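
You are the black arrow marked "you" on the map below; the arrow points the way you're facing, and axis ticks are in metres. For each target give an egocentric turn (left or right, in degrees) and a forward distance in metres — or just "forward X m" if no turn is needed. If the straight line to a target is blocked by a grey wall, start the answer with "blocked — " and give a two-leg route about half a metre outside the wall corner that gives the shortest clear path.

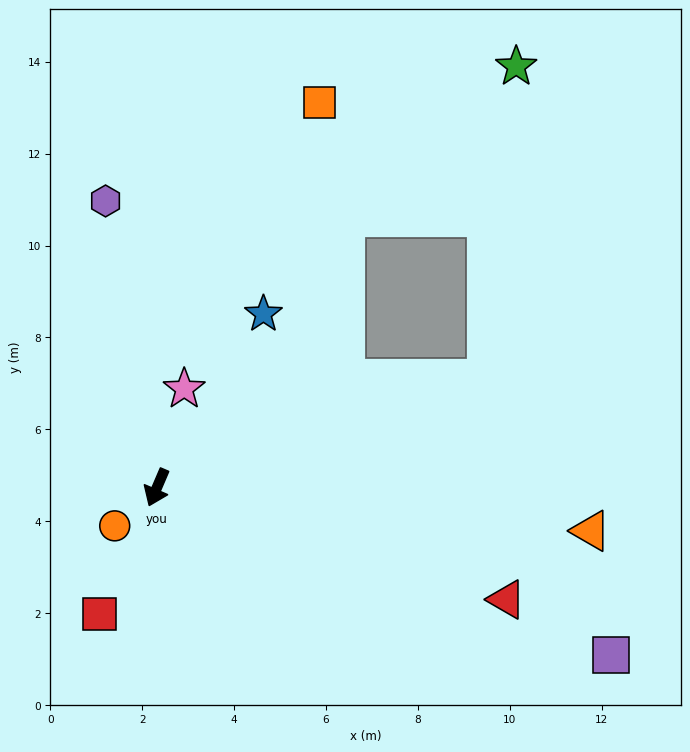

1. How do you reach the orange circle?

turn right 25°, forward 1.2 m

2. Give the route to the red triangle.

turn left 95°, forward 8.0 m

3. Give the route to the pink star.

turn right 172°, forward 2.2 m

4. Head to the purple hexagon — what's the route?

turn right 147°, forward 6.3 m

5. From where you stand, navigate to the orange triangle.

turn left 107°, forward 9.5 m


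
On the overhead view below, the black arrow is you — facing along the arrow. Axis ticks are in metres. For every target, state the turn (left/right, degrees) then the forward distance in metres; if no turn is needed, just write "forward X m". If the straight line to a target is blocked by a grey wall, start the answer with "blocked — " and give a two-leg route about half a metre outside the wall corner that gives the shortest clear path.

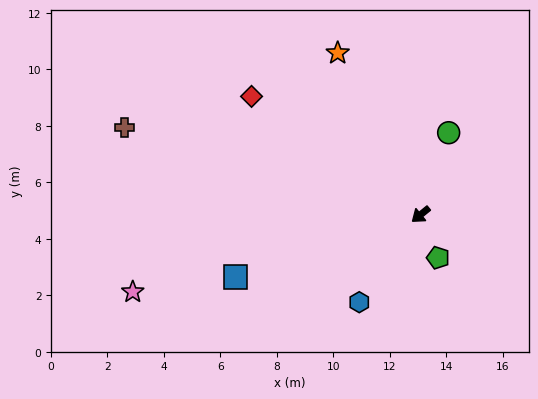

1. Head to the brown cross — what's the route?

turn right 56°, forward 10.9 m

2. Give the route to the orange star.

turn right 102°, forward 6.4 m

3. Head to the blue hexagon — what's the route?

turn left 16°, forward 3.8 m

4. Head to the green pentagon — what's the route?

turn left 73°, forward 1.6 m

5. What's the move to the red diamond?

turn right 74°, forward 7.3 m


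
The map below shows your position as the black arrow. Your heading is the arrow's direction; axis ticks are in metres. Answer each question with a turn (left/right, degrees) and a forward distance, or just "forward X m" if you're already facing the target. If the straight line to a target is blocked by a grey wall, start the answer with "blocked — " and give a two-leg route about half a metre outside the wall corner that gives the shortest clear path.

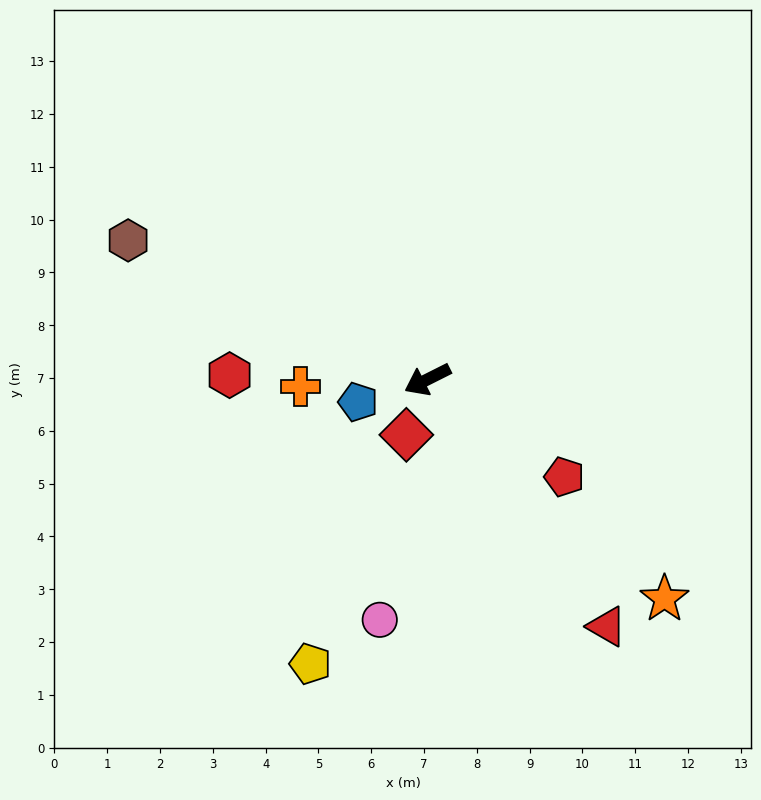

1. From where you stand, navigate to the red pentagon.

turn left 118°, forward 3.2 m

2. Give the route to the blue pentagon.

turn right 9°, forward 1.4 m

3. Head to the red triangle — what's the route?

turn left 99°, forward 5.8 m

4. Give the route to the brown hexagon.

turn right 52°, forward 6.3 m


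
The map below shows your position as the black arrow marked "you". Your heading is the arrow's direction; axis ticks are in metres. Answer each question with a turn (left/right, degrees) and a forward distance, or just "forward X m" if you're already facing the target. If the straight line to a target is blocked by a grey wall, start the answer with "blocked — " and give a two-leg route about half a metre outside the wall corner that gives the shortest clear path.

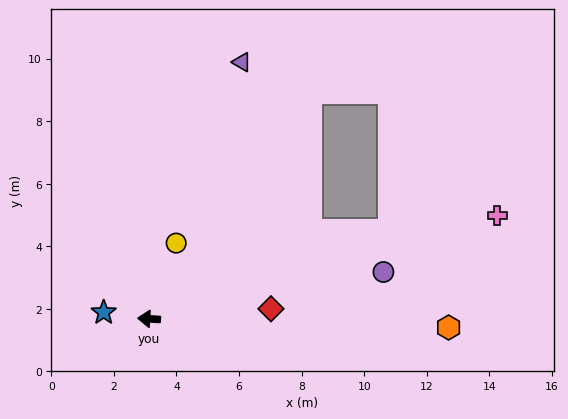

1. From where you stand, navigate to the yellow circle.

turn right 106°, forward 2.6 m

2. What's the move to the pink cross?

turn right 160°, forward 11.6 m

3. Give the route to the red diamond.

turn right 172°, forward 3.9 m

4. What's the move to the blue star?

turn right 5°, forward 1.5 m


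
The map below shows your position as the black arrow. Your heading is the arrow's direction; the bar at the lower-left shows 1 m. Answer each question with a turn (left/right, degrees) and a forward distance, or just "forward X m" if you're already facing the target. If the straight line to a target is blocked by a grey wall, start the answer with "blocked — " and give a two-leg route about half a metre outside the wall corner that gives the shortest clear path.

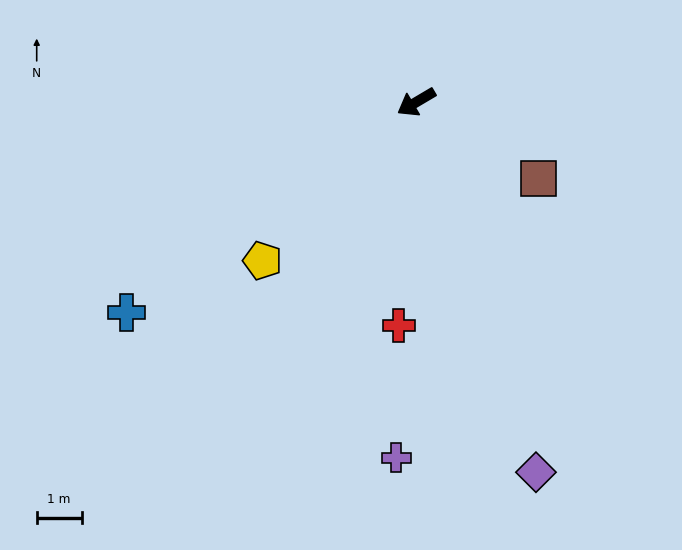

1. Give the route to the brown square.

turn left 117°, forward 3.2 m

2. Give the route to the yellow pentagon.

turn left 15°, forward 4.9 m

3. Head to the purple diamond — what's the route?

turn left 77°, forward 8.7 m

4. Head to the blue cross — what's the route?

turn left 5°, forward 8.0 m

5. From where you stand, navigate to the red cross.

turn left 55°, forward 5.0 m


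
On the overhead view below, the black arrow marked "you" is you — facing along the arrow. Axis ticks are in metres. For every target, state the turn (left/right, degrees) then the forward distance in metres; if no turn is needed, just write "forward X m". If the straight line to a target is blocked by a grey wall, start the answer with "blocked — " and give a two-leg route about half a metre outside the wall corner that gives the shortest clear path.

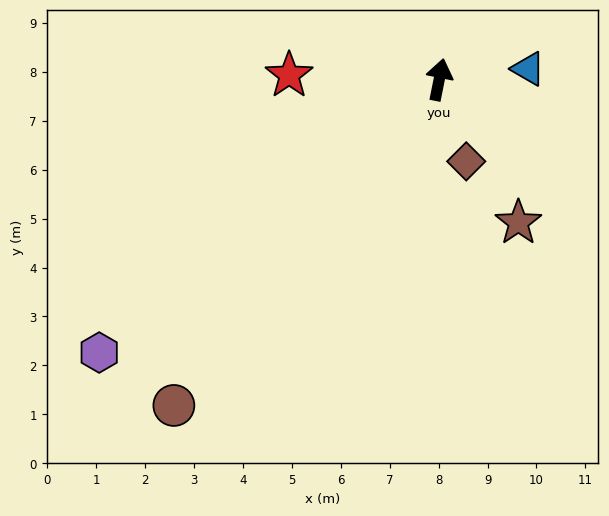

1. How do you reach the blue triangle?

turn right 72°, forward 1.8 m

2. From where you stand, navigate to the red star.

turn left 100°, forward 3.1 m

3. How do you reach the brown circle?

turn left 152°, forward 8.6 m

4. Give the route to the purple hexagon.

turn left 140°, forward 8.9 m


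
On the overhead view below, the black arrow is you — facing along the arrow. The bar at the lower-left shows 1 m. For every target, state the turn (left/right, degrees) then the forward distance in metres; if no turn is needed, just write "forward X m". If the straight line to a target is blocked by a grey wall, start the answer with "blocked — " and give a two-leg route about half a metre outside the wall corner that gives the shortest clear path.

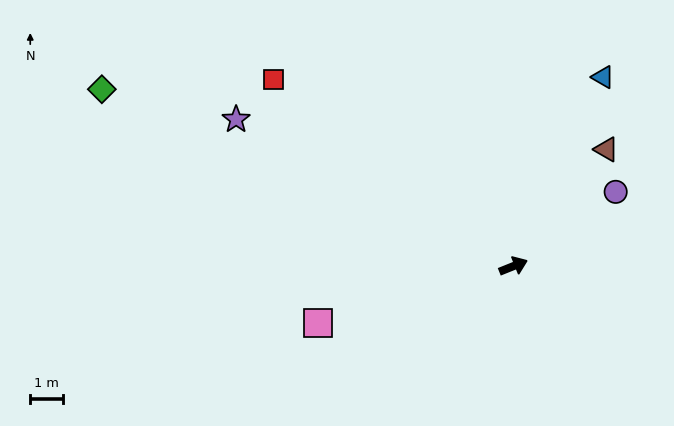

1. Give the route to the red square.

turn left 120°, forward 9.1 m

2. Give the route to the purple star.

turn left 130°, forward 9.4 m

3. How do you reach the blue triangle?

turn left 43°, forward 6.3 m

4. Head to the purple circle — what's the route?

turn left 14°, forward 3.8 m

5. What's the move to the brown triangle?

turn left 30°, forward 4.5 m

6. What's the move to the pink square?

turn left 174°, forward 6.1 m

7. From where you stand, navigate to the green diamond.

turn left 135°, forward 13.5 m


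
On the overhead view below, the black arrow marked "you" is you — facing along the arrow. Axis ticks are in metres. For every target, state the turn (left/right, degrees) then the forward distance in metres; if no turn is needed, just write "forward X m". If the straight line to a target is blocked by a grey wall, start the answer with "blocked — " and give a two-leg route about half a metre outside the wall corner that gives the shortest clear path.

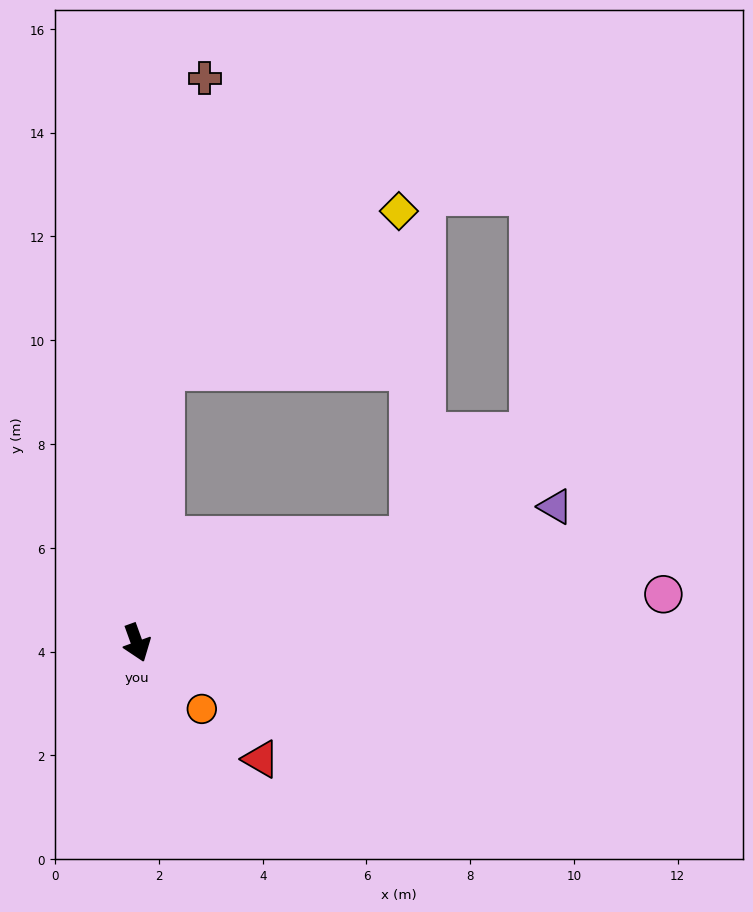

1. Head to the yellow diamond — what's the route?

blocked — turn left 155°, forward 5.3 m, then turn right 51°, forward 5.5 m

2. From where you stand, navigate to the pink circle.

turn left 75°, forward 10.2 m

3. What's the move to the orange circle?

turn left 25°, forward 1.8 m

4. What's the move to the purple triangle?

turn left 88°, forward 8.5 m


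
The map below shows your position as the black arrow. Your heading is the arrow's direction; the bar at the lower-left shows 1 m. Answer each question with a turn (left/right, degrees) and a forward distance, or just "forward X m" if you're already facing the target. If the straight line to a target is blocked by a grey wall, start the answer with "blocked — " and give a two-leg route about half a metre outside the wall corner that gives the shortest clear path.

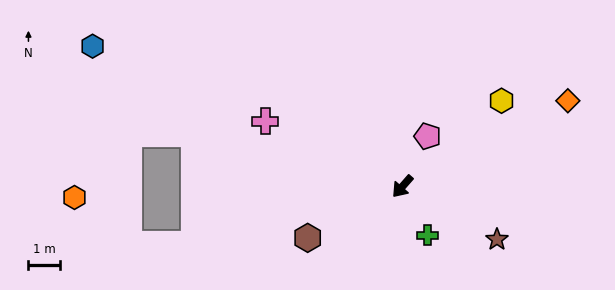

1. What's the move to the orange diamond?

turn left 159°, forward 5.9 m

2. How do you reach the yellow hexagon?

turn left 172°, forward 4.1 m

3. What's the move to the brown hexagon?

turn right 20°, forward 3.4 m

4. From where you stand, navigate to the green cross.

turn left 69°, forward 1.7 m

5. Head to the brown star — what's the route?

turn left 102°, forward 3.4 m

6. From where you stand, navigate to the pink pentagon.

turn right 165°, forward 1.8 m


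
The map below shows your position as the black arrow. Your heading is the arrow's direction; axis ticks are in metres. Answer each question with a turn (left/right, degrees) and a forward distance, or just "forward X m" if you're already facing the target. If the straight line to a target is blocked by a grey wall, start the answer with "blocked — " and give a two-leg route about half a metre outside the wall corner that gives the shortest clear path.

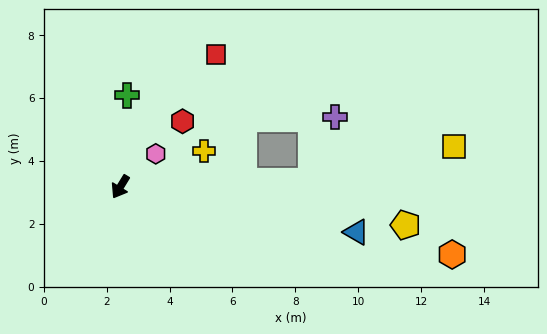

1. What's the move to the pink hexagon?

turn left 164°, forward 1.5 m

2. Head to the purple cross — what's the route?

blocked — turn left 123°, forward 6.0 m, then turn left 68°, forward 2.2 m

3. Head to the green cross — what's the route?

turn right 153°, forward 2.9 m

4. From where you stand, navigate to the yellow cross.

turn left 145°, forward 2.9 m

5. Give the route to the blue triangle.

turn left 111°, forward 7.6 m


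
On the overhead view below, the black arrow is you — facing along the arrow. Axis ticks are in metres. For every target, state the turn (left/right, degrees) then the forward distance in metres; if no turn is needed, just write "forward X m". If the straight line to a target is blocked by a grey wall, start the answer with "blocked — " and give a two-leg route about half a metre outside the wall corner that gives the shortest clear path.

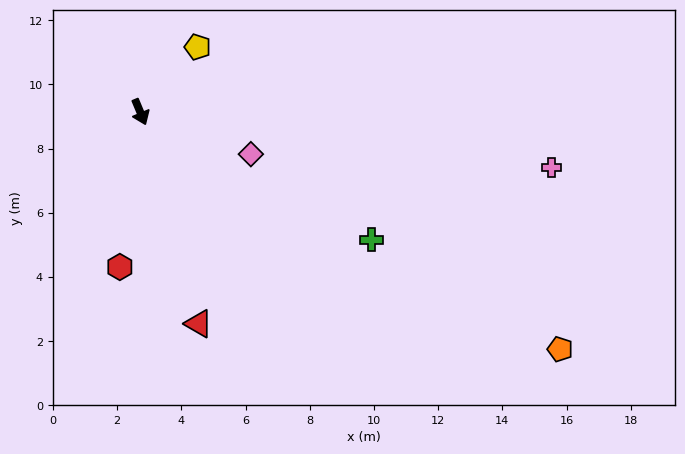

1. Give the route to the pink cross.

turn left 60°, forward 12.9 m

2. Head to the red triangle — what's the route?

turn right 7°, forward 6.8 m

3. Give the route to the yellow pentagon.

turn left 116°, forward 2.7 m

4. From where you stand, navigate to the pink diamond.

turn left 46°, forward 3.7 m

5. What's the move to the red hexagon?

turn right 30°, forward 4.9 m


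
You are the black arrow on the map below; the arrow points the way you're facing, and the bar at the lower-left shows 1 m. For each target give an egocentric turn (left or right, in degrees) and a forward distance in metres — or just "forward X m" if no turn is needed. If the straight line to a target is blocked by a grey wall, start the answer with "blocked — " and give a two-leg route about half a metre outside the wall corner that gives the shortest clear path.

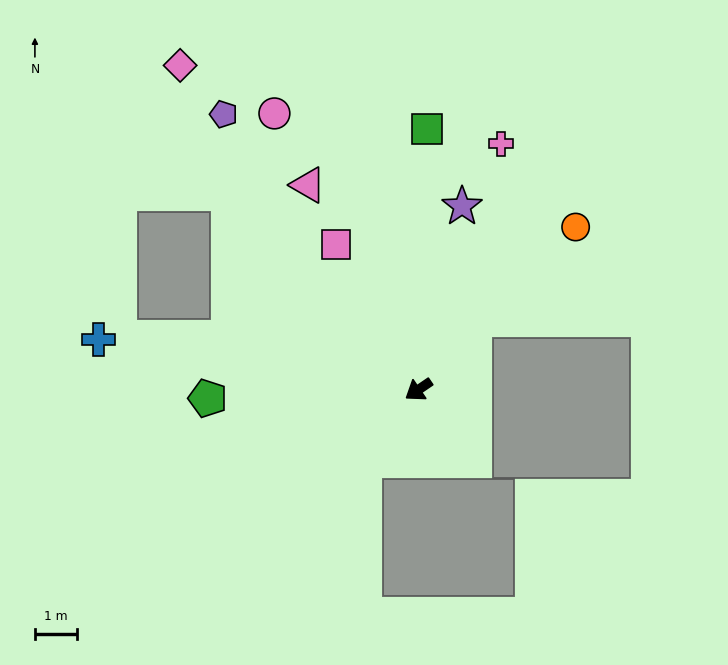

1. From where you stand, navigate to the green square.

turn right 126°, forward 6.2 m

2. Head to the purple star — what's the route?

turn right 138°, forward 4.5 m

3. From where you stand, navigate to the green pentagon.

turn right 32°, forward 5.0 m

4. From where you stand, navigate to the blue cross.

turn right 43°, forward 7.8 m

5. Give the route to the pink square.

turn right 95°, forward 4.0 m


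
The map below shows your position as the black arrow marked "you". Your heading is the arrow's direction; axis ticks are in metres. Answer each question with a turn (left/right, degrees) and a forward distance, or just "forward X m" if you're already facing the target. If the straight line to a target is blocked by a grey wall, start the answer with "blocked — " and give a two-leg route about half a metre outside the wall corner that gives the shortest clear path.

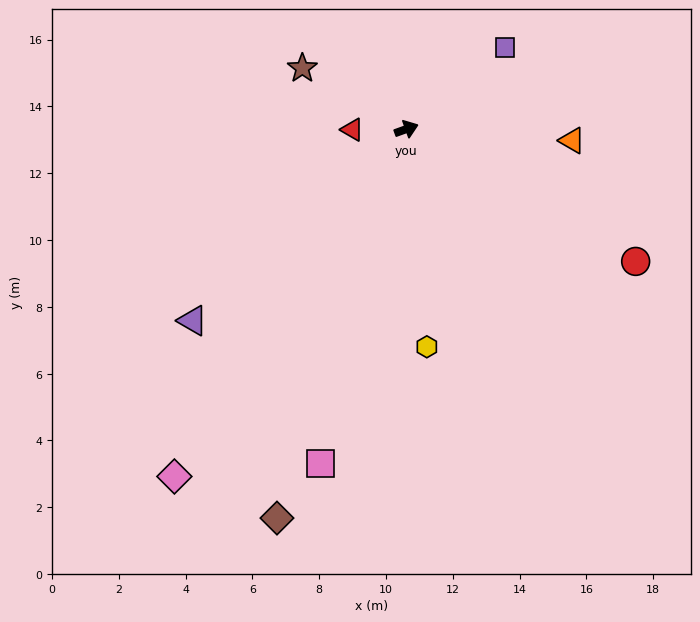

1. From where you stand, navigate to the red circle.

turn right 50°, forward 7.9 m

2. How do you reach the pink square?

turn right 124°, forward 10.3 m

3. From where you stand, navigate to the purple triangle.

turn right 158°, forward 8.6 m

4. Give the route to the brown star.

turn left 130°, forward 3.6 m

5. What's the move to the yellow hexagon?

turn right 104°, forward 6.5 m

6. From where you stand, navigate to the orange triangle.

turn right 24°, forward 5.0 m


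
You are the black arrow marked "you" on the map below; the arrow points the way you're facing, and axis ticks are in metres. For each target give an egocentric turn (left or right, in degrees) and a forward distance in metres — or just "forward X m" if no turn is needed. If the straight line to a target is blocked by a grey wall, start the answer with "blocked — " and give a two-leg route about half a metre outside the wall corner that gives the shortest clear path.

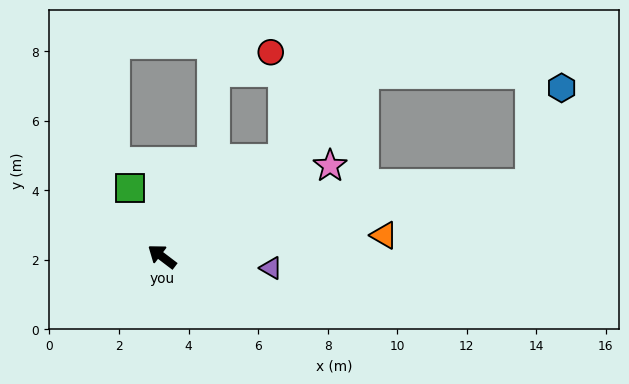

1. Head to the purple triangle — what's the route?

turn right 149°, forward 3.2 m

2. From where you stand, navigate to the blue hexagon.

blocked — turn right 132°, forward 10.8 m, then turn left 61°, forward 2.9 m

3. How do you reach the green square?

turn right 28°, forward 2.2 m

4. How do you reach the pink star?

turn right 114°, forward 5.5 m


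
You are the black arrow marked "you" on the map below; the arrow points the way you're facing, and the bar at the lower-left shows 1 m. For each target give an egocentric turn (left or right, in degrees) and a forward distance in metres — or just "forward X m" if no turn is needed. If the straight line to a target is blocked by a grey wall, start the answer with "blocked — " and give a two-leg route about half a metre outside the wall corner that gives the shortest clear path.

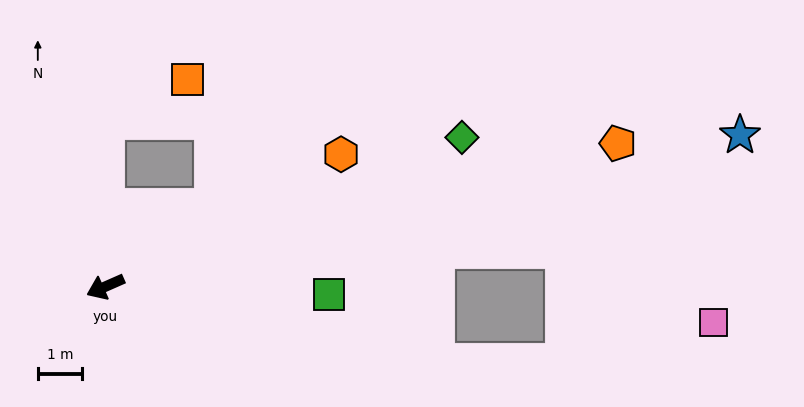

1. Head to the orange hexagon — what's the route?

turn right 174°, forward 6.1 m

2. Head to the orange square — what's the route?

blocked — turn right 114°, forward 3.7 m, then turn right 63°, forward 2.1 m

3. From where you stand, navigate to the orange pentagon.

turn left 172°, forward 11.9 m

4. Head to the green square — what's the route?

turn left 154°, forward 5.0 m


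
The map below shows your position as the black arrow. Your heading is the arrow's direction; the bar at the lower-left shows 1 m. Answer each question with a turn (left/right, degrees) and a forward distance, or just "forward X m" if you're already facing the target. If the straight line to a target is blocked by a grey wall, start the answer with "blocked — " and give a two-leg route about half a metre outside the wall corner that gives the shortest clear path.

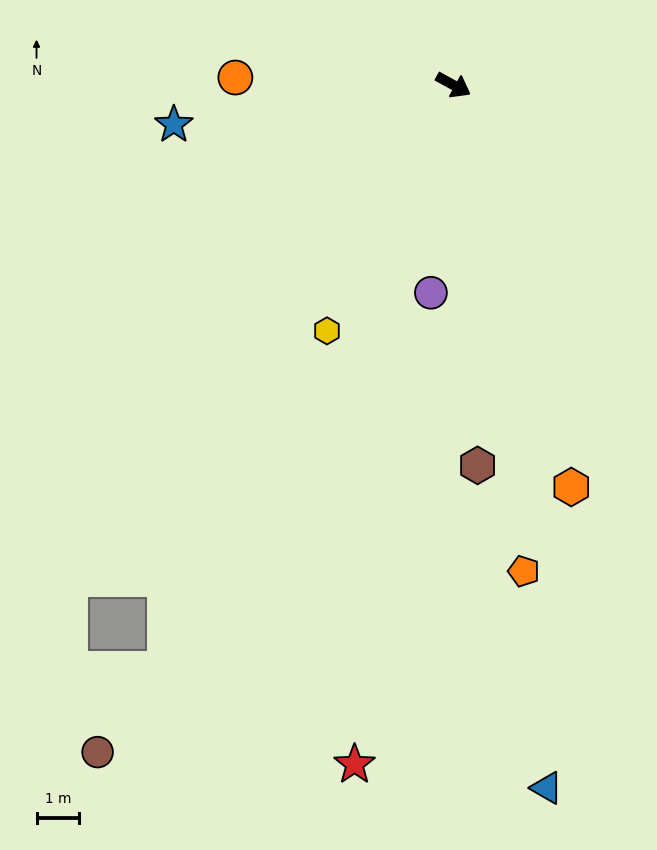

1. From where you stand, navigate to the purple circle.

turn right 67°, forward 4.9 m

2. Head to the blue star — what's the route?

turn right 143°, forward 6.6 m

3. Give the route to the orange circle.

turn right 153°, forward 5.1 m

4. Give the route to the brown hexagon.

turn right 58°, forward 8.9 m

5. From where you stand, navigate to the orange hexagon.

turn right 45°, forward 9.8 m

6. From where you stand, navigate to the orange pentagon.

turn right 53°, forward 11.5 m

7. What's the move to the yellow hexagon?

turn right 88°, forward 6.5 m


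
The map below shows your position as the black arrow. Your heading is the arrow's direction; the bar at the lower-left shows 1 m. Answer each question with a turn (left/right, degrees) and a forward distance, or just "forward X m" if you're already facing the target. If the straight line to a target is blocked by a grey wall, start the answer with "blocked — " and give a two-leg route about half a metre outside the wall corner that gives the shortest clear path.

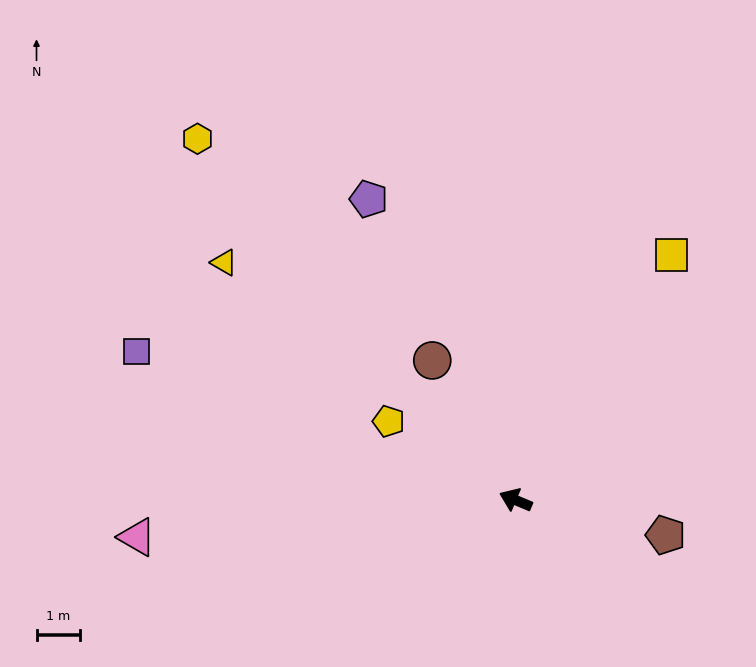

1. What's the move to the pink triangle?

turn left 28°, forward 8.6 m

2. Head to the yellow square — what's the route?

turn right 100°, forward 6.6 m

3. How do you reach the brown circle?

turn right 36°, forward 3.7 m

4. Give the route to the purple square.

forward 9.3 m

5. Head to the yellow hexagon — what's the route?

turn right 26°, forward 10.9 m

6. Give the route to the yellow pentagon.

turn right 9°, forward 3.4 m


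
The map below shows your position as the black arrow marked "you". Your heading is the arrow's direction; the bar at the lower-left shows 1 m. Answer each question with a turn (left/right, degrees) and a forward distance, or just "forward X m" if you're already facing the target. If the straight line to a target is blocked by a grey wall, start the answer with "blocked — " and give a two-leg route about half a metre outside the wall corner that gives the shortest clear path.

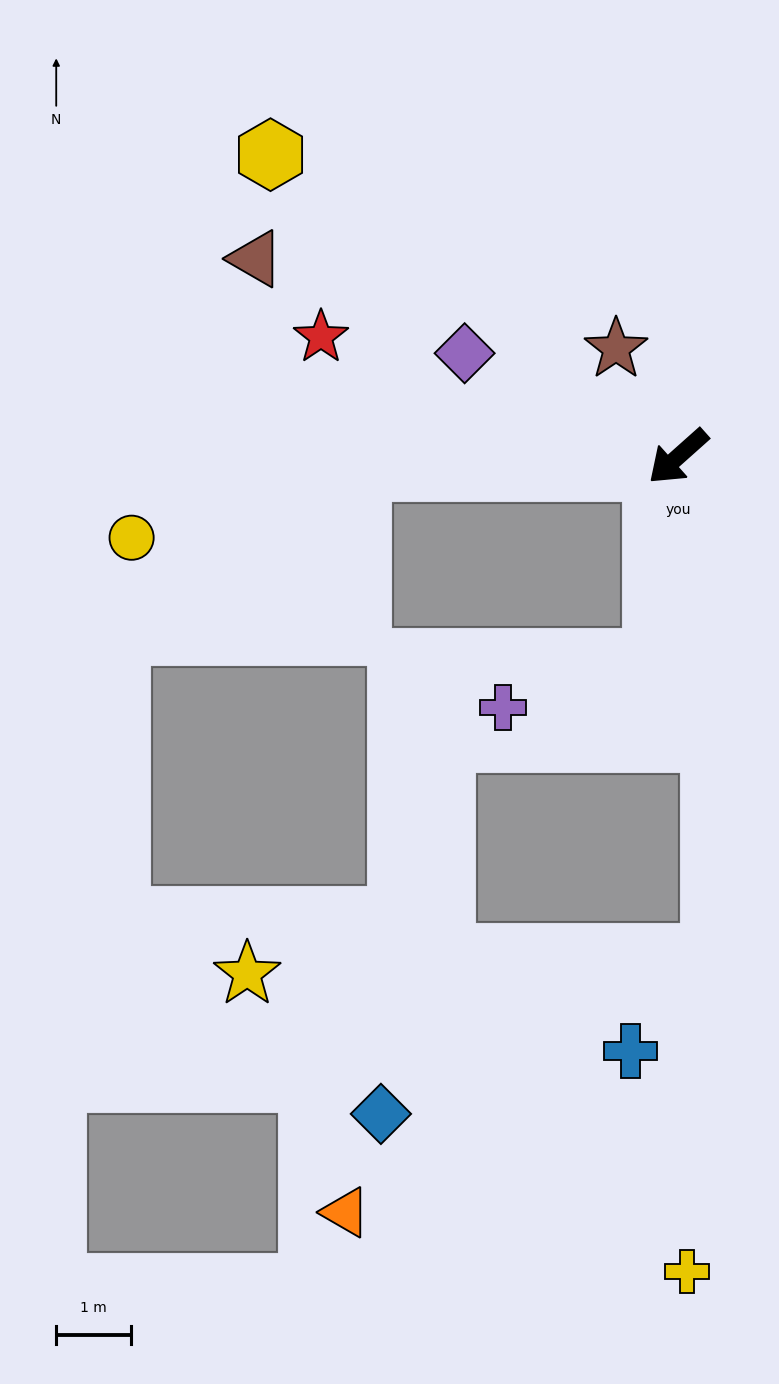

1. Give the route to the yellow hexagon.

turn right 78°, forward 6.7 m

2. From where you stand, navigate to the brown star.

turn right 102°, forward 1.7 m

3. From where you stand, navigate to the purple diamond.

turn right 68°, forward 3.2 m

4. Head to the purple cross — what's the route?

blocked — turn left 42°, forward 2.7 m, then turn right 66°, forward 2.1 m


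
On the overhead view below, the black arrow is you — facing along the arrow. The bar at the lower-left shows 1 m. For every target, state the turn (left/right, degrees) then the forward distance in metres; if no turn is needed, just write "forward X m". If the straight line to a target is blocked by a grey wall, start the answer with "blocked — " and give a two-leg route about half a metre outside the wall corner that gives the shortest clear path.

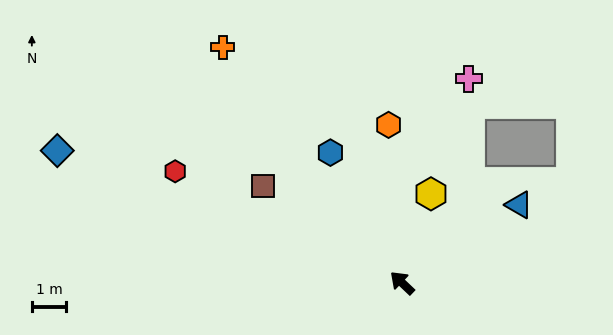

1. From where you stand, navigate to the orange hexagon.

turn right 42°, forward 4.6 m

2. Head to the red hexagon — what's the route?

turn left 17°, forward 7.3 m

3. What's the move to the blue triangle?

turn right 103°, forward 4.1 m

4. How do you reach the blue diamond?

turn left 23°, forward 10.7 m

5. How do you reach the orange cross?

turn right 9°, forward 8.6 m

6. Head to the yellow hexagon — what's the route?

turn right 64°, forward 2.7 m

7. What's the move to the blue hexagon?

turn right 18°, forward 4.3 m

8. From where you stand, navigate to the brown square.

turn left 9°, forward 4.9 m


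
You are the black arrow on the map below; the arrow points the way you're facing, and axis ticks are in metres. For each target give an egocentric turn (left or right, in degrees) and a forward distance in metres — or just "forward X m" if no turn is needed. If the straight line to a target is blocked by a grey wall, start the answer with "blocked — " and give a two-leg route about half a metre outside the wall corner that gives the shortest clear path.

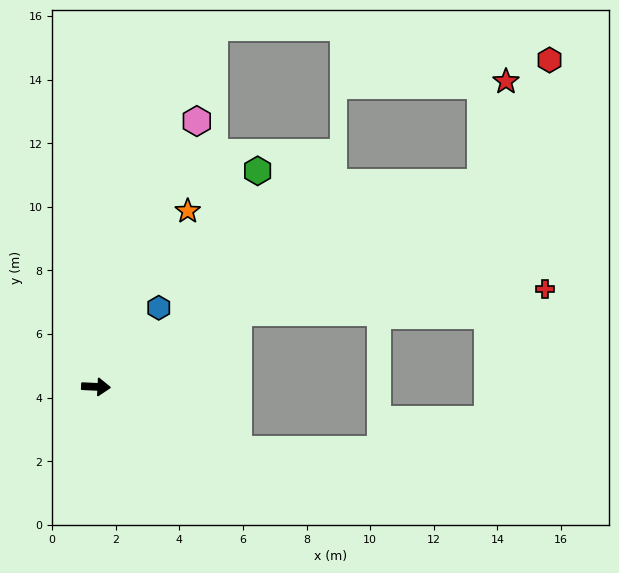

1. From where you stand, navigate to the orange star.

turn left 65°, forward 6.2 m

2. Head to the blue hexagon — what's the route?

turn left 54°, forward 3.2 m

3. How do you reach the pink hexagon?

turn left 72°, forward 8.9 m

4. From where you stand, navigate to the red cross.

blocked — turn left 30°, forward 5.1 m, then turn right 23°, forward 9.7 m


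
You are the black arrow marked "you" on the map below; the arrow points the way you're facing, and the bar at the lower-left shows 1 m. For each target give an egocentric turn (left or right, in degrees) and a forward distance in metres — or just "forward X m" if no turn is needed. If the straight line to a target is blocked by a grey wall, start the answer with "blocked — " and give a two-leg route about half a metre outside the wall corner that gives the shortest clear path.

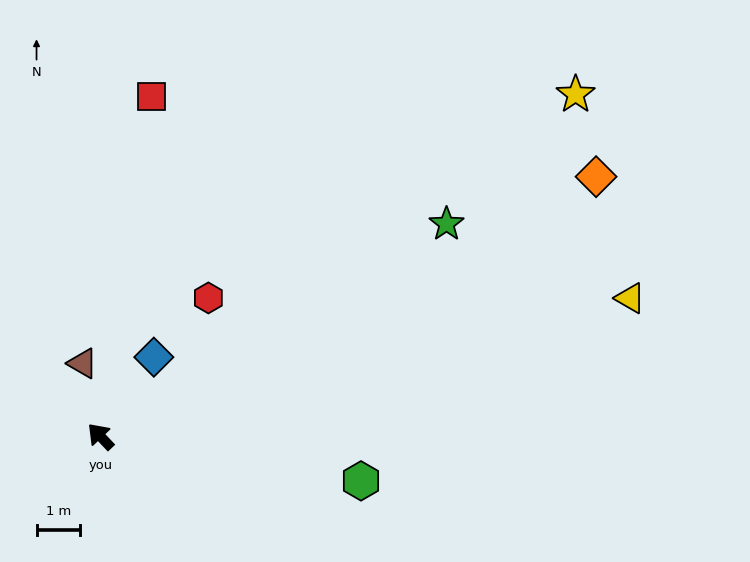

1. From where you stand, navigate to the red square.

turn right 52°, forward 7.9 m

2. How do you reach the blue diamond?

turn right 77°, forward 2.2 m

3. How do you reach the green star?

turn right 102°, forward 9.3 m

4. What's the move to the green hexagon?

turn right 143°, forward 6.1 m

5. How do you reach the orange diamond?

turn right 106°, forward 12.9 m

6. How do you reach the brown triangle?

turn right 30°, forward 1.7 m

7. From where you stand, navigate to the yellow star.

turn right 98°, forward 13.5 m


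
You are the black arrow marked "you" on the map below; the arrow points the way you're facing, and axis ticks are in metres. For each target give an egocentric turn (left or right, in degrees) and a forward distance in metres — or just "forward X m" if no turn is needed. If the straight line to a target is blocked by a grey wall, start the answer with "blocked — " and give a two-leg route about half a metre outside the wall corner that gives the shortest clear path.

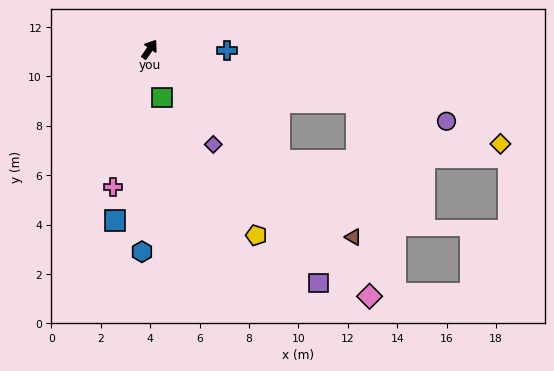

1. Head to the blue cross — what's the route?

turn right 56°, forward 3.1 m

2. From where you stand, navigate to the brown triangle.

turn right 98°, forward 11.2 m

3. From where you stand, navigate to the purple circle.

turn right 69°, forward 12.4 m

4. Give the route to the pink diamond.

turn right 104°, forward 13.4 m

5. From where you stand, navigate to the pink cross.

turn right 160°, forward 5.8 m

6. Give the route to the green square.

turn right 131°, forward 2.0 m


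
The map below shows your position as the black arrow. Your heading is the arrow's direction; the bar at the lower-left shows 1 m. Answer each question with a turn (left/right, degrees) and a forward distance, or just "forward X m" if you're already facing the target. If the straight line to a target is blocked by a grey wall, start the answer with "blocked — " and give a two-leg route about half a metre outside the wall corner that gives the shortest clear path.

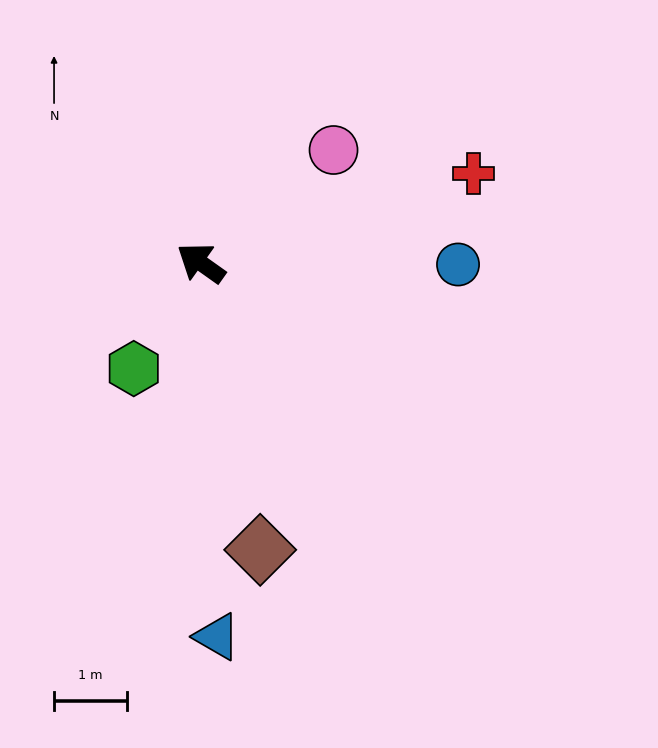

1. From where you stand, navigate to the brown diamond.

turn left 137°, forward 4.0 m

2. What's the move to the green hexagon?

turn left 93°, forward 1.7 m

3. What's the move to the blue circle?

turn right 145°, forward 3.5 m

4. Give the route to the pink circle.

turn right 104°, forward 2.4 m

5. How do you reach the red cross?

turn right 126°, forward 3.9 m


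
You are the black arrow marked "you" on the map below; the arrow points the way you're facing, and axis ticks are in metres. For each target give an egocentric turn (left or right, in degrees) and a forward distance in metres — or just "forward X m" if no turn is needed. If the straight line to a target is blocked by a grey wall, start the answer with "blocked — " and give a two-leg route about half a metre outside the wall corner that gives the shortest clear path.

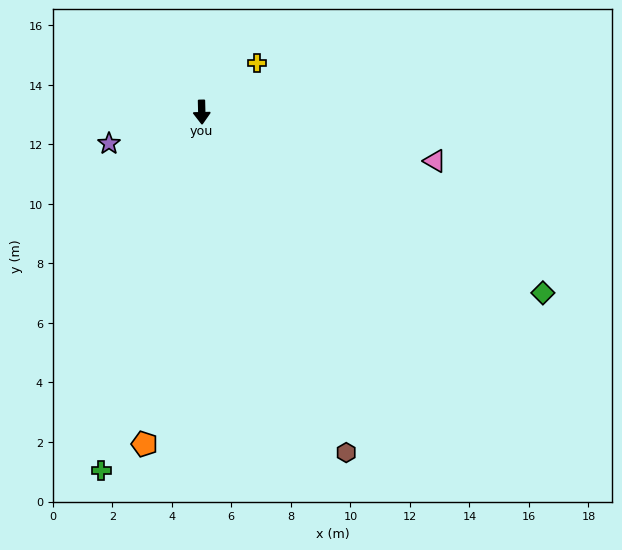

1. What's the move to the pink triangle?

turn left 77°, forward 8.0 m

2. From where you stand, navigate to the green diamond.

turn left 61°, forward 13.0 m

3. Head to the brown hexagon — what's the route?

turn left 22°, forward 12.4 m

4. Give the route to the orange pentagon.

turn right 11°, forward 11.3 m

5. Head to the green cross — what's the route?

turn right 17°, forward 12.5 m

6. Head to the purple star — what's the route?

turn right 73°, forward 3.3 m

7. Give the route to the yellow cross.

turn left 130°, forward 2.5 m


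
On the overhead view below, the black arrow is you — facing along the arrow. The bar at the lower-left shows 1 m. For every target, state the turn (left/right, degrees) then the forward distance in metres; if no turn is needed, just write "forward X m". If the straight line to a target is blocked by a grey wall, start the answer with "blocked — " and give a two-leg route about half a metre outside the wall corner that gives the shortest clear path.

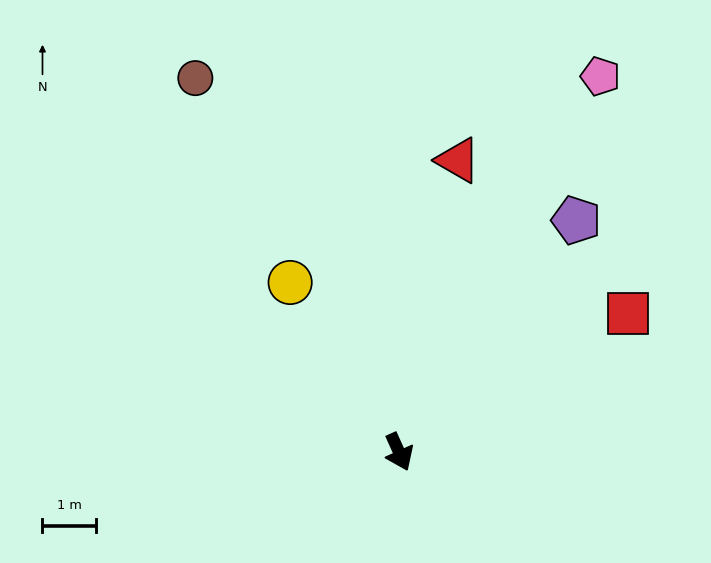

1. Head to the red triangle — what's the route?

turn left 144°, forward 5.6 m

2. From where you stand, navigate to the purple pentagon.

turn left 118°, forward 5.4 m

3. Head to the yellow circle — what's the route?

turn right 172°, forward 3.8 m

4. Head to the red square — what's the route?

turn left 97°, forward 5.0 m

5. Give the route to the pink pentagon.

turn left 128°, forward 7.9 m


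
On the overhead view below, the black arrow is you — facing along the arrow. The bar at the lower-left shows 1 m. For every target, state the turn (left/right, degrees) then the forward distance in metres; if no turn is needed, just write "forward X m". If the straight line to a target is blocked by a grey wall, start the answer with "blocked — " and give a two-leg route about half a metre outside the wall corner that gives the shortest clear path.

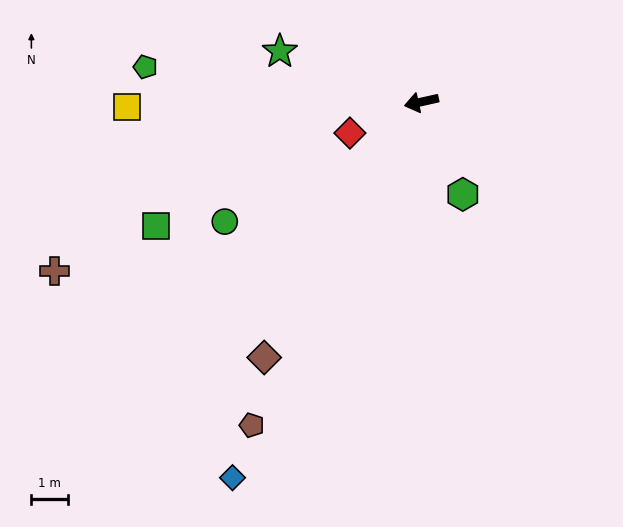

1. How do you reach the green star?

turn right 32°, forward 4.1 m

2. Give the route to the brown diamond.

turn left 46°, forward 8.2 m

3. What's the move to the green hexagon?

turn left 102°, forward 2.8 m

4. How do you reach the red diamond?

turn left 11°, forward 2.1 m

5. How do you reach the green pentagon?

turn right 20°, forward 7.6 m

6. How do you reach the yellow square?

turn right 12°, forward 8.1 m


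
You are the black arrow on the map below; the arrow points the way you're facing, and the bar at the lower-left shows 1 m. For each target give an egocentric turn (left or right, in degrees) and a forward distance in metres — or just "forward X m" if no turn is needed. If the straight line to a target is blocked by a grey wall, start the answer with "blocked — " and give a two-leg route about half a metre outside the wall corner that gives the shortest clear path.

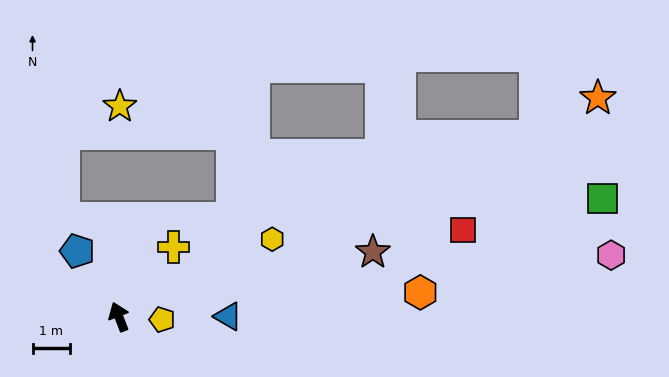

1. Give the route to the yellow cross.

turn right 59°, forward 2.4 m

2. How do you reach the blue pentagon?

turn left 11°, forward 2.1 m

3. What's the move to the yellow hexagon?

turn right 84°, forward 4.6 m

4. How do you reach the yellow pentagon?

turn right 115°, forward 1.2 m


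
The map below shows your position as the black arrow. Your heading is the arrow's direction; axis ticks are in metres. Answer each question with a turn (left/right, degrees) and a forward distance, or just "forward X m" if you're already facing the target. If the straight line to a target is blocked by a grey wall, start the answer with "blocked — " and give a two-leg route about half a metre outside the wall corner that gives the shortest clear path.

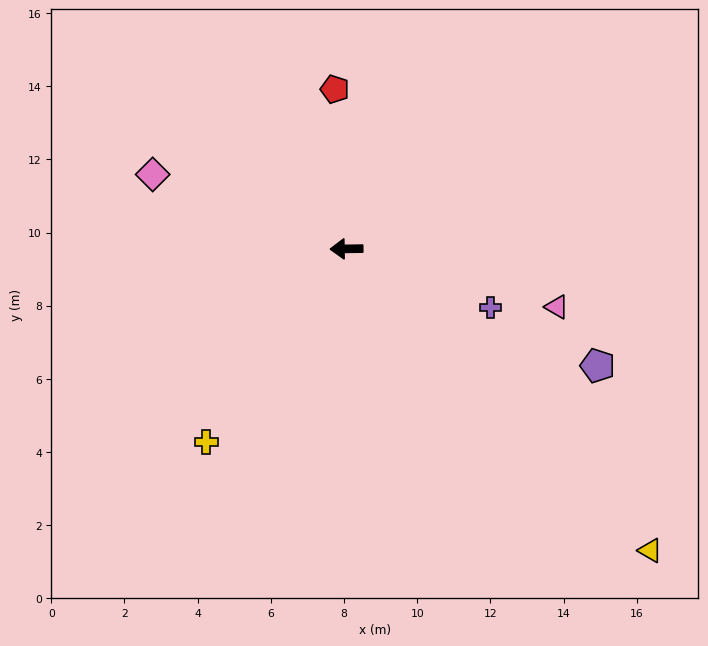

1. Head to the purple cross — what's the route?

turn left 157°, forward 4.2 m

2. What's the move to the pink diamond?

turn right 22°, forward 5.7 m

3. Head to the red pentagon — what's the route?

turn right 87°, forward 4.4 m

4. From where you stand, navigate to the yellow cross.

turn left 53°, forward 6.5 m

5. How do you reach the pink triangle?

turn left 164°, forward 6.0 m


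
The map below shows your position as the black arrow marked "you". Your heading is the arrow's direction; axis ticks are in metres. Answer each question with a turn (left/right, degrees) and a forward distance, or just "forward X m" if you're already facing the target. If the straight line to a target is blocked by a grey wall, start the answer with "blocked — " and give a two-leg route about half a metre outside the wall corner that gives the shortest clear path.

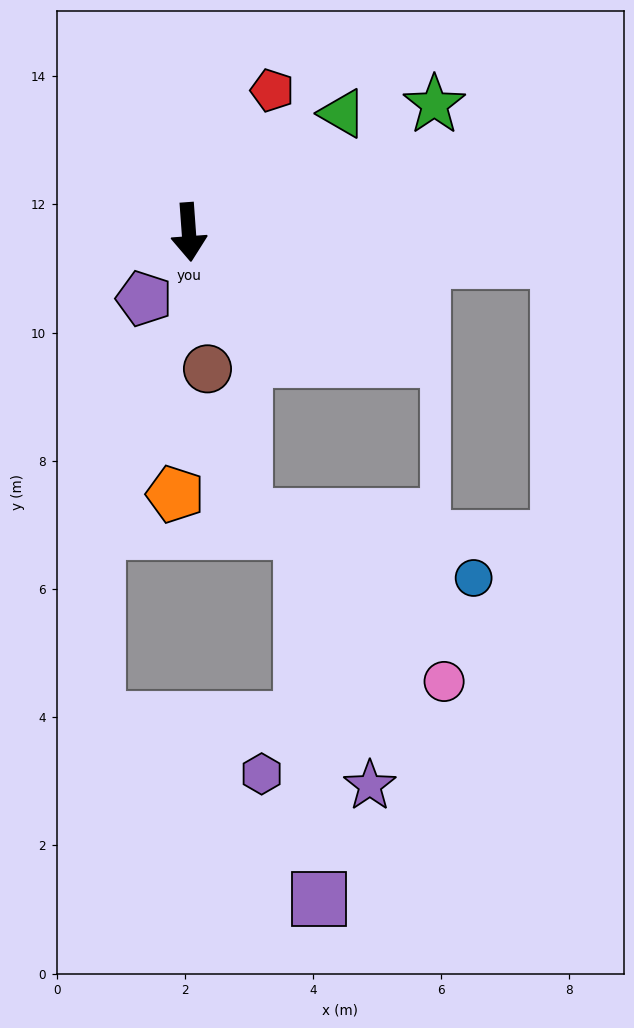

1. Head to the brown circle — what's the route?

turn left 4°, forward 2.2 m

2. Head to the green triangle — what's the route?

turn left 124°, forward 3.0 m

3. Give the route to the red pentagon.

turn left 145°, forward 2.6 m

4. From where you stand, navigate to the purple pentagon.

turn right 38°, forward 1.3 m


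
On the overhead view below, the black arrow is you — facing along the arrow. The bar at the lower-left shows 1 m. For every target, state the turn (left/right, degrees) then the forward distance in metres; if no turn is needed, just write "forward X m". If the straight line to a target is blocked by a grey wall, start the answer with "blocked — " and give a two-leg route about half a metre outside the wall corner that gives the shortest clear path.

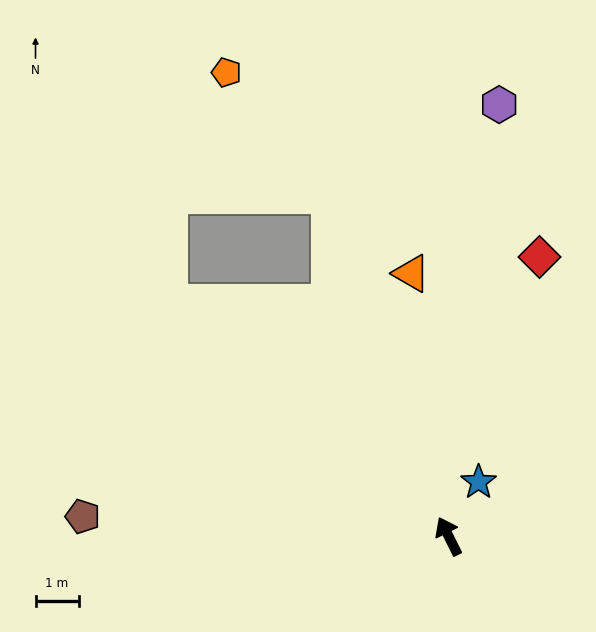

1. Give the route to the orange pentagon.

blocked — turn right 7°, forward 8.4 m, then turn left 20°, forward 3.7 m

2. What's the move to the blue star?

turn right 55°, forward 1.4 m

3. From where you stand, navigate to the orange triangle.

turn right 18°, forward 6.1 m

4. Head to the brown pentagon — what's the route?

turn left 60°, forward 8.5 m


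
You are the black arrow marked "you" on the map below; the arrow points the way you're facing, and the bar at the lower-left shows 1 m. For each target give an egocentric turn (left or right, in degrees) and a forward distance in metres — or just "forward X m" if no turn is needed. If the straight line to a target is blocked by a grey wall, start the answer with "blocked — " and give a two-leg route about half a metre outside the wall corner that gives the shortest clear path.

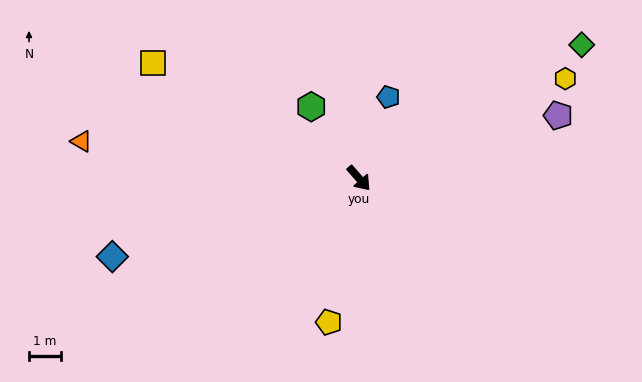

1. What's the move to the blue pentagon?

turn left 119°, forward 2.7 m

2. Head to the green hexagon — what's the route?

turn left 172°, forward 2.7 m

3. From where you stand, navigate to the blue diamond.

turn right 114°, forward 8.0 m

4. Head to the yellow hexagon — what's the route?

turn left 74°, forward 7.1 m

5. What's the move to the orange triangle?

turn right 139°, forward 8.7 m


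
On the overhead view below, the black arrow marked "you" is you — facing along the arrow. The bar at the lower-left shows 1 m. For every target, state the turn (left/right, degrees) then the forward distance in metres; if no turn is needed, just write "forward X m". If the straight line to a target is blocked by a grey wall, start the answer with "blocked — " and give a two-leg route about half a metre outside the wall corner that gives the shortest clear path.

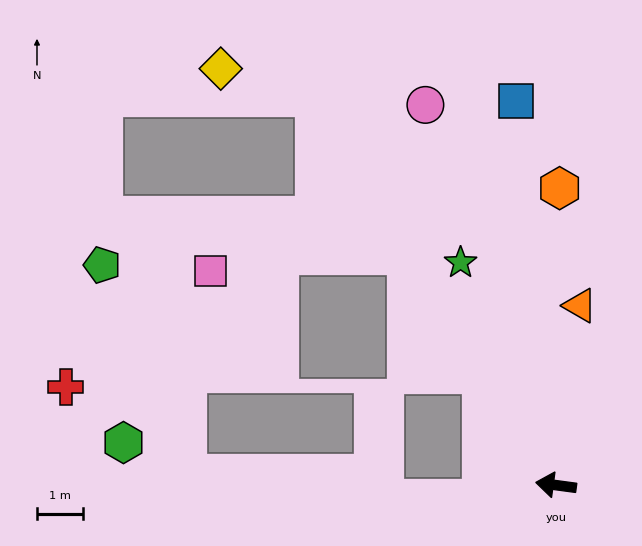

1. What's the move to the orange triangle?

turn right 90°, forward 3.9 m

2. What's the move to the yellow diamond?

blocked — turn right 51°, forward 9.8 m, then turn left 42°, forward 2.1 m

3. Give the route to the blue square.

turn right 76°, forward 8.3 m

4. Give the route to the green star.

turn right 59°, forward 5.2 m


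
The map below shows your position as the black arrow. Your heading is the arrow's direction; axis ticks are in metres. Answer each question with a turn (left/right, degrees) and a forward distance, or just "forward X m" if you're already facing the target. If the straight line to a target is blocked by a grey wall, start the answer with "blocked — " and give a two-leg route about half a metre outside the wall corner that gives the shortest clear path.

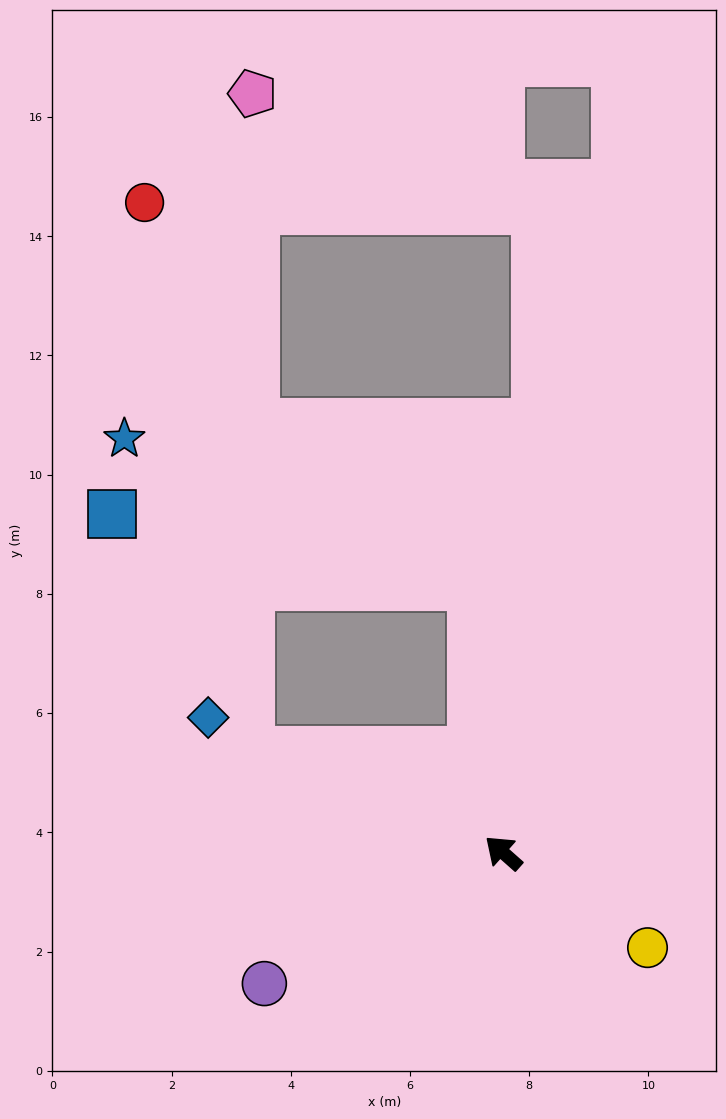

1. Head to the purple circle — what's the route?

turn left 70°, forward 4.6 m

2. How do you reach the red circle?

blocked — turn left 20°, forward 4.6 m, then turn right 58°, forward 9.4 m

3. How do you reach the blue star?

blocked — turn right 42°, forward 4.5 m, then turn left 61°, forward 6.3 m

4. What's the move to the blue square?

blocked — turn right 42°, forward 4.5 m, then turn left 72°, forward 6.2 m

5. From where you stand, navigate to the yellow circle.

turn right 172°, forward 2.9 m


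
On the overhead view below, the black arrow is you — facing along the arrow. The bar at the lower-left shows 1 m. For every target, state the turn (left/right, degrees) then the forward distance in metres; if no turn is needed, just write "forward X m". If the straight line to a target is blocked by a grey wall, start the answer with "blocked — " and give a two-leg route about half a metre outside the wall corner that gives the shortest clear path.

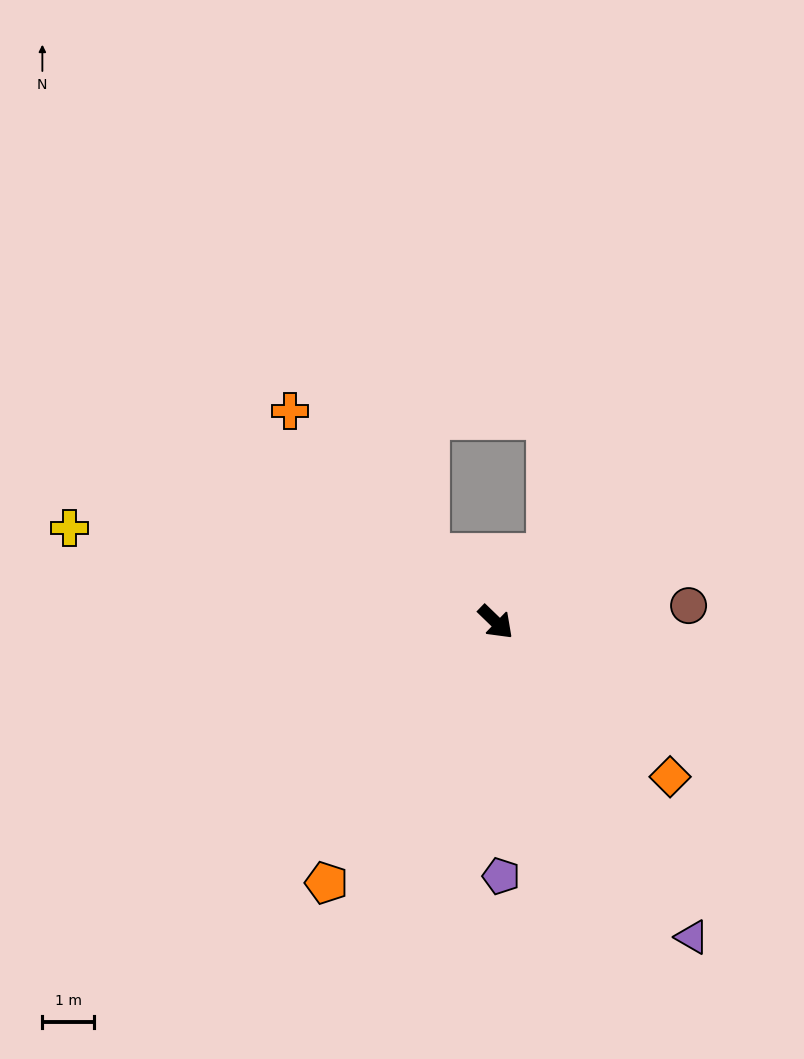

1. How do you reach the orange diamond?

turn left 2°, forward 4.5 m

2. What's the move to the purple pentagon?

turn right 45°, forward 4.9 m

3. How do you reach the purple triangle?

turn right 14°, forward 7.1 m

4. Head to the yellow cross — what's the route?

turn right 148°, forward 8.4 m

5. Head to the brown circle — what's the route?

turn left 49°, forward 3.7 m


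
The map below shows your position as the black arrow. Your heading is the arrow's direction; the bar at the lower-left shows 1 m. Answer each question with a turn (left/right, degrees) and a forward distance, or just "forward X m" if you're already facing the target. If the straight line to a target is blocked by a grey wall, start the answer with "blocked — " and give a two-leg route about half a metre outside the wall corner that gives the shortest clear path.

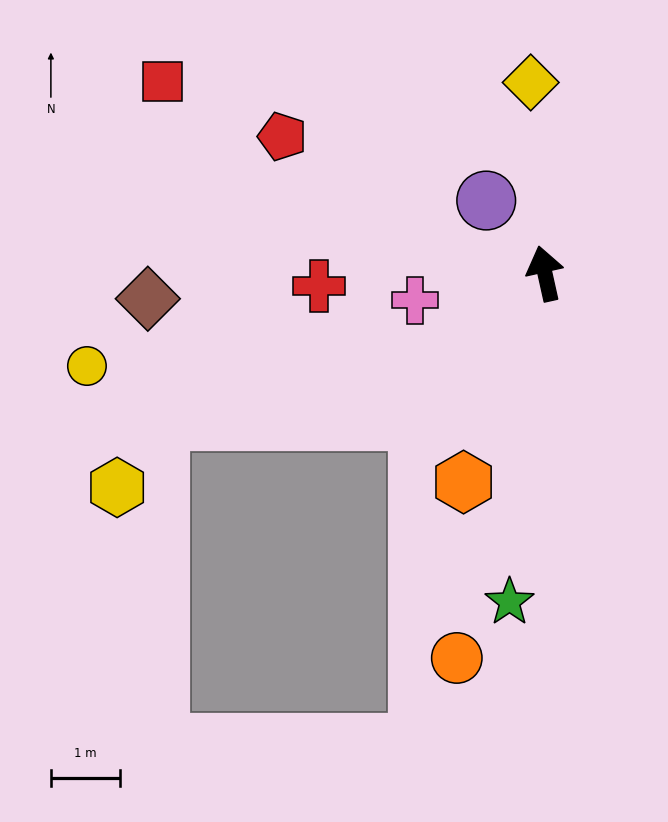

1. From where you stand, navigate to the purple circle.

turn left 26°, forward 1.3 m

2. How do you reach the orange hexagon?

turn left 146°, forward 3.2 m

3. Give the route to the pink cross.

turn left 89°, forward 1.9 m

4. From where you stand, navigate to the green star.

turn left 161°, forward 4.8 m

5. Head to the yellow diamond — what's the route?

turn right 8°, forward 2.8 m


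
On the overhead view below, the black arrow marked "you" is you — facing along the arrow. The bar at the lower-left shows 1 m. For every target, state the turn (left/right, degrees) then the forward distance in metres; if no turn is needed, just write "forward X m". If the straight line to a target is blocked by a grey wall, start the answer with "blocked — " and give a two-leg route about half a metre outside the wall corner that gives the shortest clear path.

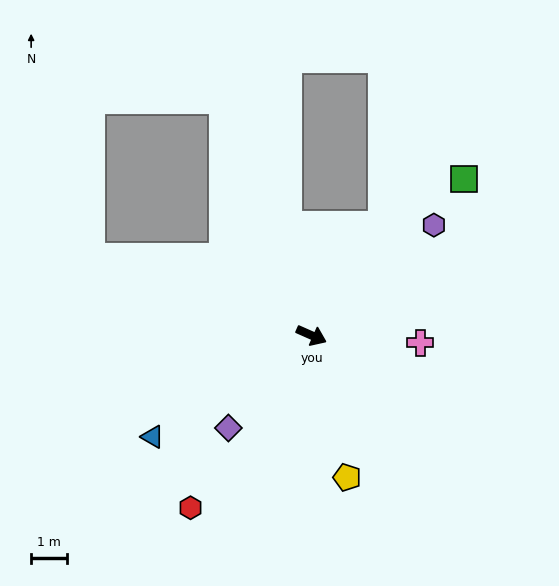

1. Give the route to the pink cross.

turn left 20°, forward 3.1 m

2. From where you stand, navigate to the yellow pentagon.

turn right 52°, forward 4.1 m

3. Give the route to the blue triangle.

turn right 124°, forward 5.3 m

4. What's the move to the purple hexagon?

turn left 66°, forward 4.7 m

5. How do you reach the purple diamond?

turn right 108°, forward 3.5 m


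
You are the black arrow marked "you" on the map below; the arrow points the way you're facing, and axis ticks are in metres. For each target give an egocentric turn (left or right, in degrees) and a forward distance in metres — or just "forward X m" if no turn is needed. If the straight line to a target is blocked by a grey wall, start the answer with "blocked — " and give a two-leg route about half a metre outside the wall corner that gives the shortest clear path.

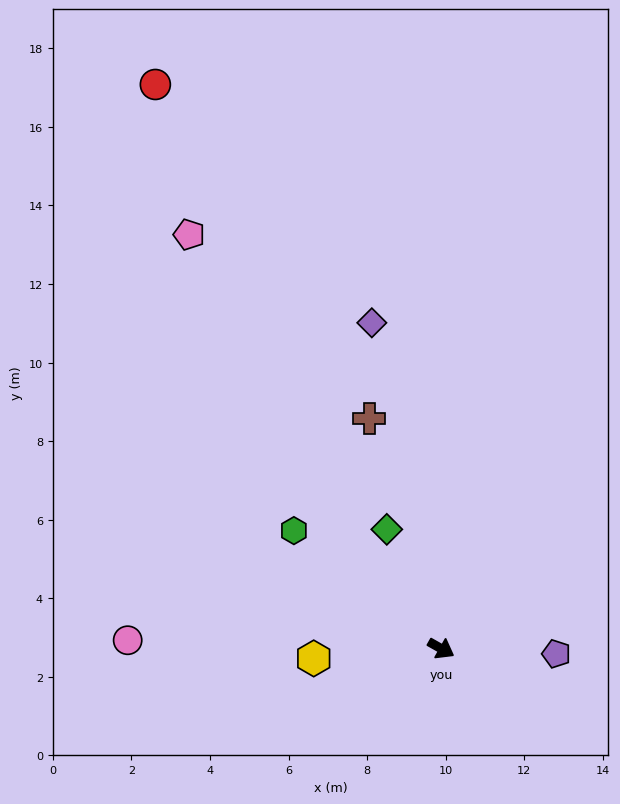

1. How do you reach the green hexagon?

turn left 171°, forward 4.8 m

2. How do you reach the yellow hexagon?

turn right 146°, forward 3.3 m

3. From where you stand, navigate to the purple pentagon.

turn left 27°, forward 2.9 m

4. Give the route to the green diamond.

turn left 144°, forward 3.3 m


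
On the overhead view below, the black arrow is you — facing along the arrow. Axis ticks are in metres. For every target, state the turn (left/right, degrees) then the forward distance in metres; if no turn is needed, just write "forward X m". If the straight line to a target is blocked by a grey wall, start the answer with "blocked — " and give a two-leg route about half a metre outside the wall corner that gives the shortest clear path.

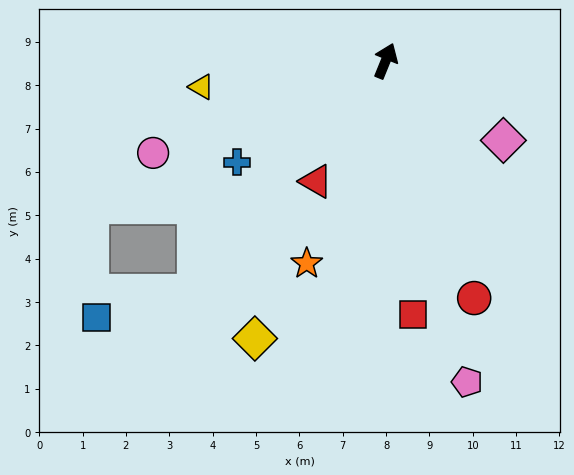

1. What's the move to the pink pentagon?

turn right 144°, forward 7.6 m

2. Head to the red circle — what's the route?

turn right 137°, forward 5.8 m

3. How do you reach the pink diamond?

turn right 102°, forward 3.3 m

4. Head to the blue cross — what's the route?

turn left 146°, forward 4.2 m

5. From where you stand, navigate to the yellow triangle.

turn left 120°, forward 4.3 m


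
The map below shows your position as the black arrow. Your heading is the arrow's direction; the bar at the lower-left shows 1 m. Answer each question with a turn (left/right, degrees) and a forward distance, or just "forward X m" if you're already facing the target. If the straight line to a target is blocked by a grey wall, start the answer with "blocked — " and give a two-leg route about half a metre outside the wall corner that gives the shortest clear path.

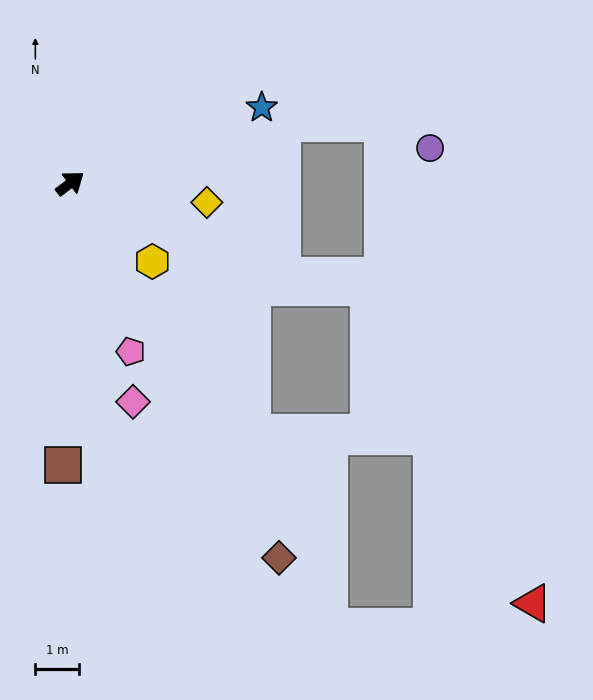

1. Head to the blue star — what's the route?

turn right 16°, forward 4.8 m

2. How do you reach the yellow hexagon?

turn right 81°, forward 2.6 m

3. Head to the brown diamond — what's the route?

turn right 98°, forward 9.9 m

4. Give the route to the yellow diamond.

turn right 45°, forward 3.2 m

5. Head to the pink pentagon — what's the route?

turn right 108°, forward 4.1 m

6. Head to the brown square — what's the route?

turn right 129°, forward 6.5 m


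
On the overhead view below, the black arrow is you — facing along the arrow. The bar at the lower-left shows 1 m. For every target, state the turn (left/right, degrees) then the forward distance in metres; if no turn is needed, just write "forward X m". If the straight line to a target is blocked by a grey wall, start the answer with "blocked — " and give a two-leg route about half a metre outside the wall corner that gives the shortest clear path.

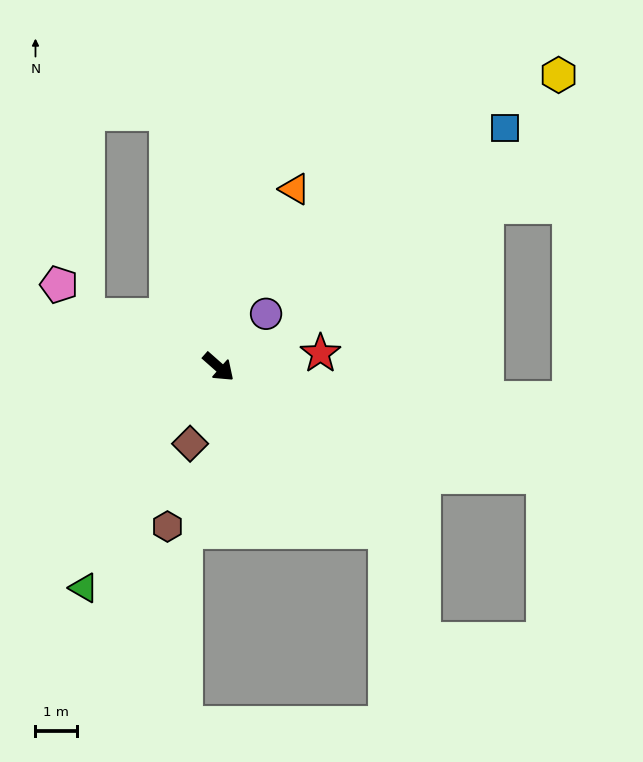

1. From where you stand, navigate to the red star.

turn left 49°, forward 2.5 m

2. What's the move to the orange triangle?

turn left 108°, forward 4.7 m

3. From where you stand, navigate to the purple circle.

turn left 90°, forward 1.7 m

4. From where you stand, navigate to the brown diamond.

turn right 69°, forward 2.0 m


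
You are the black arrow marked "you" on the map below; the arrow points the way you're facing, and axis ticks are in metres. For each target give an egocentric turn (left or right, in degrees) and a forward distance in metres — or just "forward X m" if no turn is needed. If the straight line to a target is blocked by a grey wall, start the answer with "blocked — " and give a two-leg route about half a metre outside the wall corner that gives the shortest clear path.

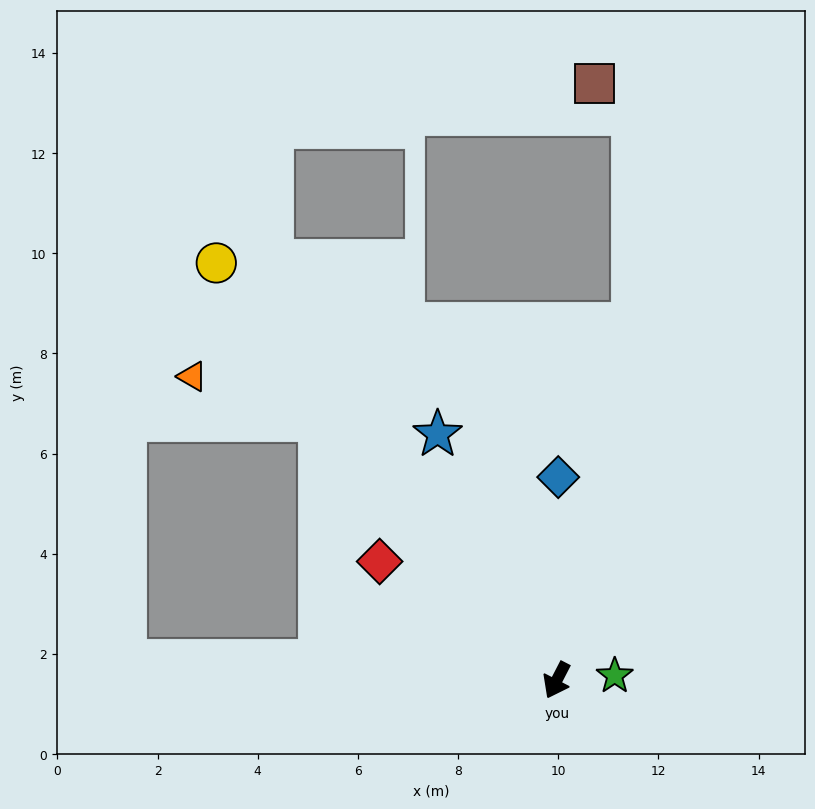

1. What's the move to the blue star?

turn right 127°, forward 5.5 m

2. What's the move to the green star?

turn left 122°, forward 1.2 m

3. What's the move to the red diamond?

turn right 97°, forward 4.3 m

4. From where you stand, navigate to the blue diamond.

turn right 153°, forward 4.1 m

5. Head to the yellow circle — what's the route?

turn right 114°, forward 10.8 m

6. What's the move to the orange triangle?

blocked — turn right 110°, forward 7.0 m, then turn left 28°, forward 2.7 m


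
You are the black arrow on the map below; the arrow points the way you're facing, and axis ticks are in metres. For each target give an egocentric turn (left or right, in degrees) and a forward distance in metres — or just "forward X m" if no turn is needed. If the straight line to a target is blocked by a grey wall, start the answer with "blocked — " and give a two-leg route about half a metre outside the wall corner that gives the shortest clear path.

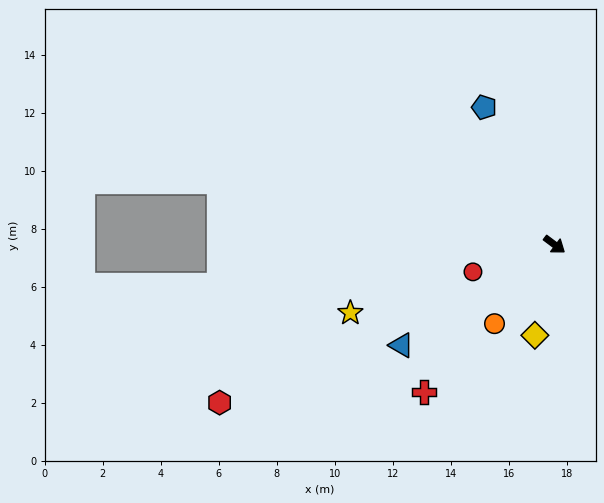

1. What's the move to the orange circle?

turn right 90°, forward 3.4 m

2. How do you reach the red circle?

turn right 125°, forward 3.0 m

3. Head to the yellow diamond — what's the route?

turn right 65°, forward 3.2 m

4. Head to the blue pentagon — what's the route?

turn left 154°, forward 5.3 m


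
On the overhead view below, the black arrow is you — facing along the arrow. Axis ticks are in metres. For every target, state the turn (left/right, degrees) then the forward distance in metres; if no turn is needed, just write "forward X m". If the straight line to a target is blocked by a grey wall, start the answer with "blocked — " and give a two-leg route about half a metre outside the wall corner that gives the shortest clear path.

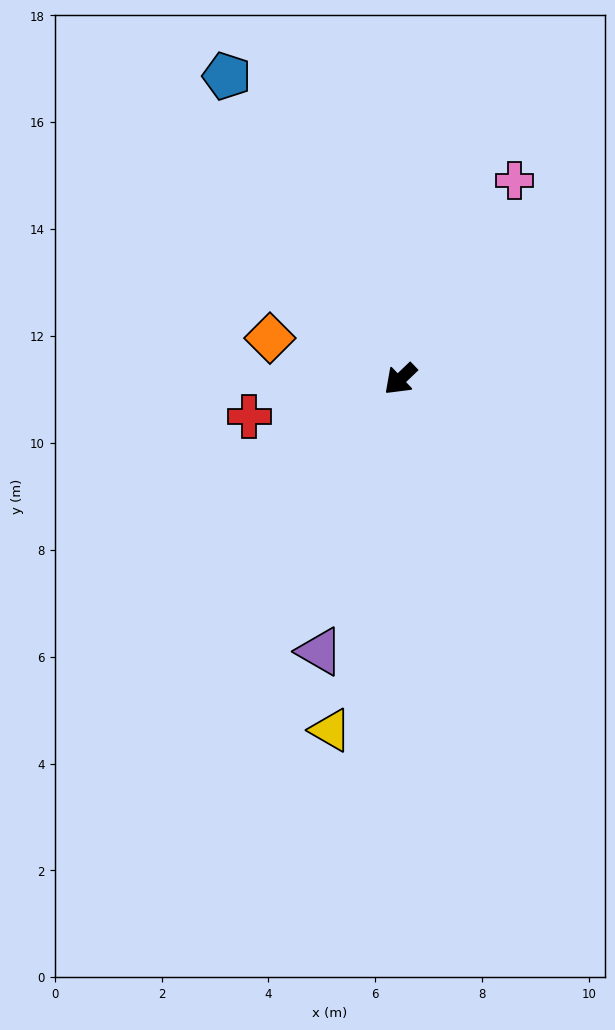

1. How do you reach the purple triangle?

turn left 30°, forward 5.3 m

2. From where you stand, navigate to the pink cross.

turn right 164°, forward 4.3 m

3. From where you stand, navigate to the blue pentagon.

turn right 104°, forward 6.5 m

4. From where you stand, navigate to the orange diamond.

turn right 61°, forward 2.6 m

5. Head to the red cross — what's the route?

turn right 30°, forward 2.9 m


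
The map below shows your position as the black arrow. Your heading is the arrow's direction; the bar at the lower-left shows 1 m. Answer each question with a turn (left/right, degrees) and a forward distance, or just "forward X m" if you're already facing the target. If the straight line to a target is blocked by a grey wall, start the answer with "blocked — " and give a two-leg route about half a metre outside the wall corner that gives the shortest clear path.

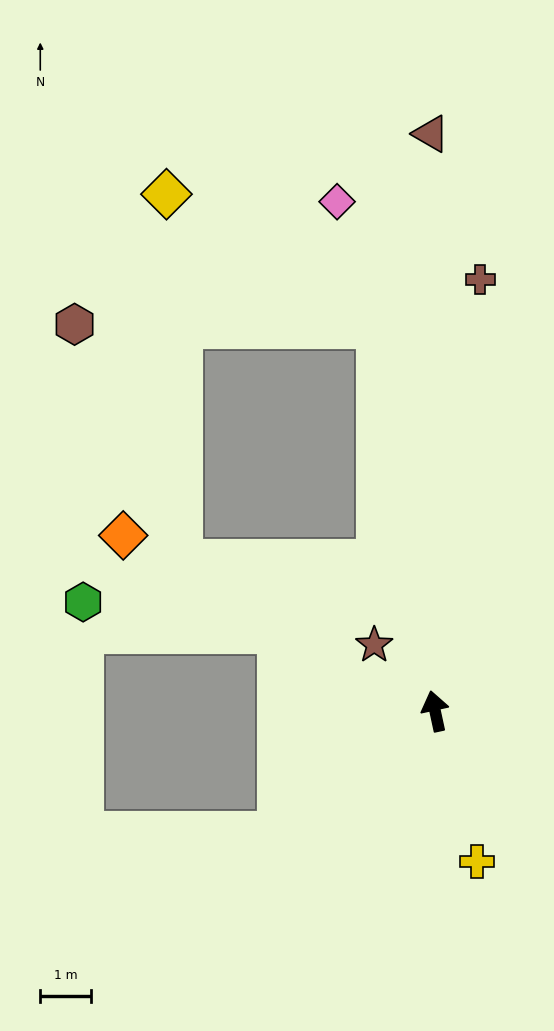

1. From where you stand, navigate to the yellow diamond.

blocked — turn right 4°, forward 7.6 m, then turn left 50°, forward 4.9 m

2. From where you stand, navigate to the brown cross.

turn right 18°, forward 8.5 m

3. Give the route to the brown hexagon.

blocked — turn right 4°, forward 7.6 m, then turn left 81°, forward 6.0 m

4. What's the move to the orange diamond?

turn left 48°, forward 7.0 m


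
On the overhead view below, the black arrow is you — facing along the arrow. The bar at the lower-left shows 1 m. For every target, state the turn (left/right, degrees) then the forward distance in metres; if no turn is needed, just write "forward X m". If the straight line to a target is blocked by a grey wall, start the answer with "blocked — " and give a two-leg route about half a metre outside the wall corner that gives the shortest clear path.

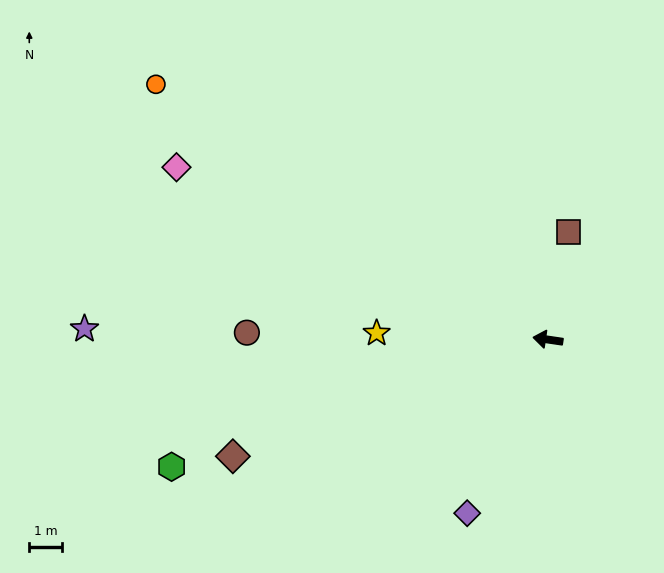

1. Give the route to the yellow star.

turn left 6°, forward 5.3 m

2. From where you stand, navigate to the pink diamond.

turn right 17°, forward 12.6 m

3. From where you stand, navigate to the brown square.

turn right 92°, forward 3.4 m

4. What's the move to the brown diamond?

turn left 29°, forward 10.3 m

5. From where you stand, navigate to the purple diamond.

turn left 73°, forward 5.9 m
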